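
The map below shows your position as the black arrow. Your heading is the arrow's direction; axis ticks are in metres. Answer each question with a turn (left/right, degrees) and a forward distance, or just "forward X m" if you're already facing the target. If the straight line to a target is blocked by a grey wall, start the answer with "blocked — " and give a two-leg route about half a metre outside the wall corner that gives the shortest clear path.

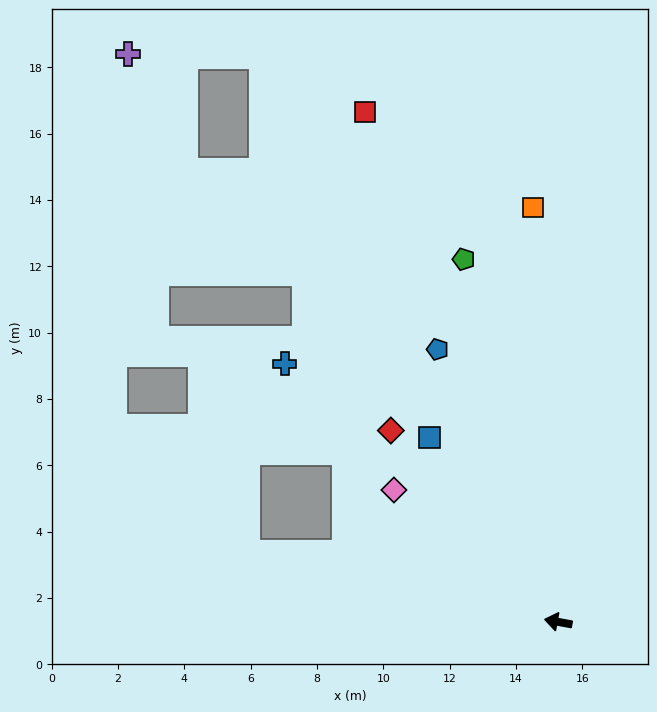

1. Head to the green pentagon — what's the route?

turn right 65°, forward 11.3 m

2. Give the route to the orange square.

turn right 76°, forward 12.5 m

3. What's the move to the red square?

turn right 59°, forward 16.4 m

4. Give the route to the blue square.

turn right 45°, forward 6.8 m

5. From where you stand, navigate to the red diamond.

turn right 38°, forward 7.7 m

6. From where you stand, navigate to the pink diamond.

turn right 28°, forward 6.4 m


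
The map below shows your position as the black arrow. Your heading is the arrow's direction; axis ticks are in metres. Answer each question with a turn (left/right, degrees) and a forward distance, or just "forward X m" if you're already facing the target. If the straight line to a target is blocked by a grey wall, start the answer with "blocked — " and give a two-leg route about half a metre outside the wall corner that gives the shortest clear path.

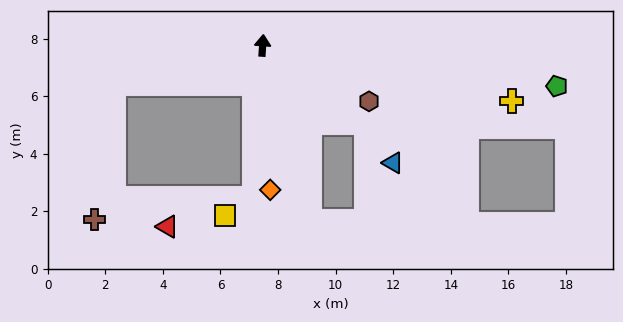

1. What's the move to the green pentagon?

turn right 94°, forward 10.3 m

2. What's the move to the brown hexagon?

turn right 114°, forward 4.2 m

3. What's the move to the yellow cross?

turn right 99°, forward 8.9 m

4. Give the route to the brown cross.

blocked — turn left 109°, forward 5.3 m, then turn left 66°, forward 4.7 m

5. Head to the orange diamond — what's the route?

turn right 173°, forward 5.0 m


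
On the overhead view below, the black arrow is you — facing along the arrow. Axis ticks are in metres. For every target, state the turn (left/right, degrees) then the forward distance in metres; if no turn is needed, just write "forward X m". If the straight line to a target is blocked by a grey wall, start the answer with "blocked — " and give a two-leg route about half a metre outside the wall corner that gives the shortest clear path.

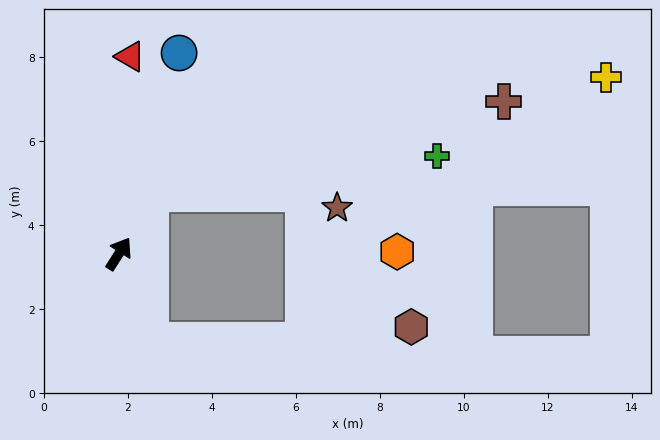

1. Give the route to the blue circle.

turn left 16°, forward 5.0 m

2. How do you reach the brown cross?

blocked — turn left 4°, forward 1.6 m, then turn right 47°, forward 8.7 m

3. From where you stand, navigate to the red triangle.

turn left 29°, forward 4.7 m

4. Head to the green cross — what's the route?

blocked — turn left 4°, forward 1.6 m, then turn right 54°, forward 6.9 m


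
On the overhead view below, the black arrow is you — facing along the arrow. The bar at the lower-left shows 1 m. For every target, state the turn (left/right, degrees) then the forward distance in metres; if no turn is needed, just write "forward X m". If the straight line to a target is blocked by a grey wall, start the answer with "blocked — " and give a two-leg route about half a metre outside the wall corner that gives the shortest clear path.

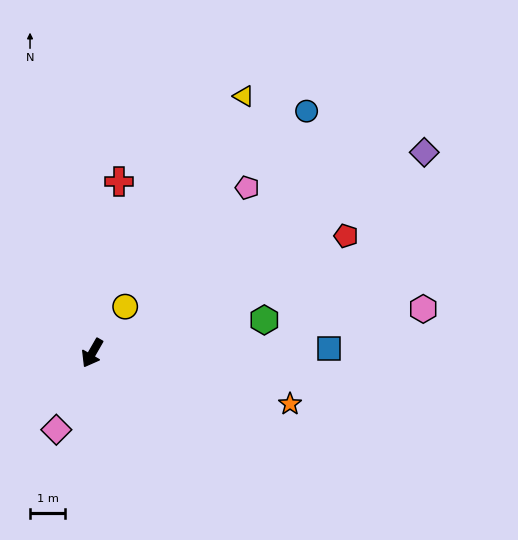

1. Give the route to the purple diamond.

turn left 151°, forward 11.1 m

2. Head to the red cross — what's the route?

turn right 159°, forward 5.0 m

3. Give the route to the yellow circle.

turn left 174°, forward 1.6 m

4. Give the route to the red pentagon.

turn left 145°, forward 8.0 m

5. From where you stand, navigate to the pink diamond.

turn left 5°, forward 2.4 m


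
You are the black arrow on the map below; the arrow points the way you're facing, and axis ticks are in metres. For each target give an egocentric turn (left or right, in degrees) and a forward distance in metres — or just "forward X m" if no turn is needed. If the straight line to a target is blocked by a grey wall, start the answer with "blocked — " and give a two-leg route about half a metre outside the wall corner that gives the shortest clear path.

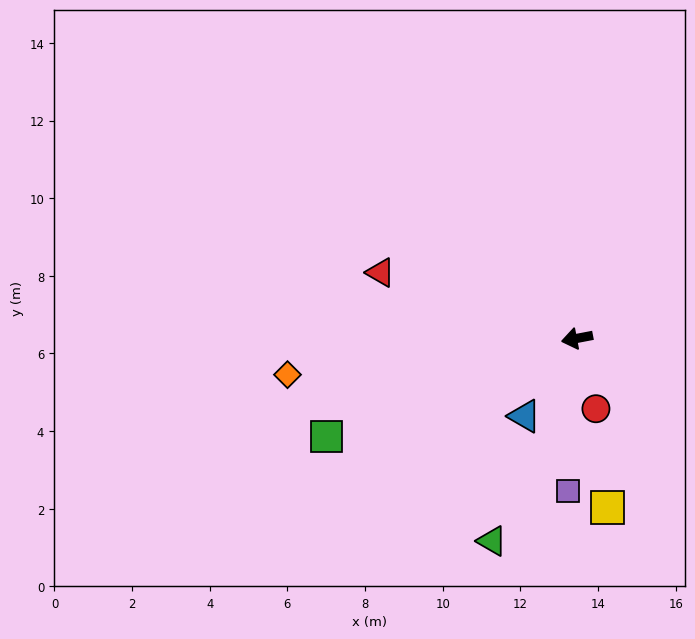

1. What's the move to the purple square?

turn left 76°, forward 3.9 m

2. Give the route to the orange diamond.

turn right 4°, forward 7.5 m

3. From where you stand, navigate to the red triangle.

turn right 29°, forward 5.3 m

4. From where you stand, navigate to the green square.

turn left 11°, forward 6.9 m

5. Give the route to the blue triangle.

turn left 45°, forward 2.4 m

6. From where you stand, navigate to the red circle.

turn left 94°, forward 1.9 m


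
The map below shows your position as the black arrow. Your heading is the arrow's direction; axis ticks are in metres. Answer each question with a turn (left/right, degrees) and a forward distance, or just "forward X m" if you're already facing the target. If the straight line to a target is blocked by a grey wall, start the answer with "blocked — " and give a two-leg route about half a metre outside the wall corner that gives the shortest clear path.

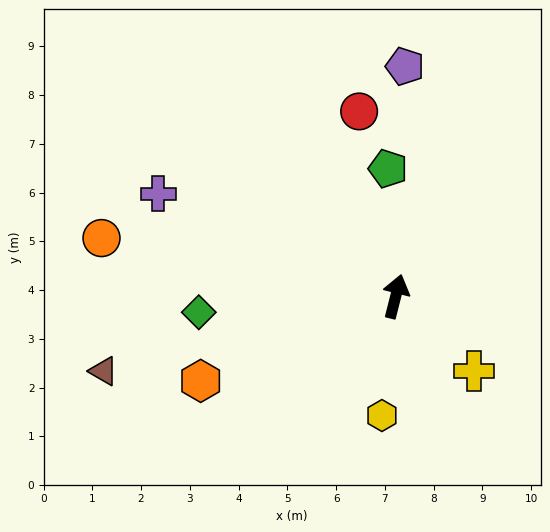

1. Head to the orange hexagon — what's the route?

turn left 128°, forward 4.4 m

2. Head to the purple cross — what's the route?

turn left 81°, forward 5.3 m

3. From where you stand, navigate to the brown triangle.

turn left 119°, forward 6.2 m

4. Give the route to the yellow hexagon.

turn right 172°, forward 2.5 m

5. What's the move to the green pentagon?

turn left 18°, forward 2.6 m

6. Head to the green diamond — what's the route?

turn left 109°, forward 4.1 m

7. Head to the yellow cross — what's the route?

turn right 119°, forward 2.2 m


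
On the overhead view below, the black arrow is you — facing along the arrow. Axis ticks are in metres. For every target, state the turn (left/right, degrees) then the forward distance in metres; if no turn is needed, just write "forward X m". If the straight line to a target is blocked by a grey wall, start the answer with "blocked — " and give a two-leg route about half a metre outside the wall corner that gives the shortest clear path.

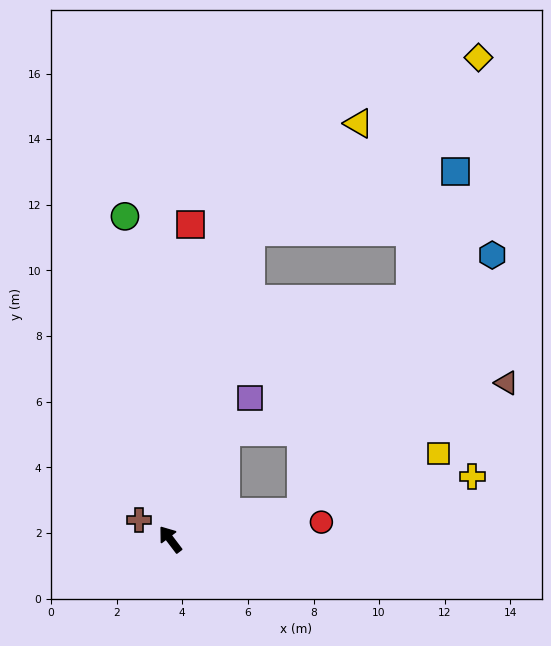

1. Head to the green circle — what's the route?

turn right 29°, forward 9.9 m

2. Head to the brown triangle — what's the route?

blocked — turn right 115°, forward 4.1 m, then turn left 20°, forward 7.4 m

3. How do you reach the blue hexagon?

blocked — turn right 115°, forward 4.1 m, then turn left 41°, forward 9.7 m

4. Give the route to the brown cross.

turn left 21°, forward 1.1 m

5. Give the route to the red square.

turn right 41°, forward 9.6 m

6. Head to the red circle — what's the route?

turn right 121°, forward 4.6 m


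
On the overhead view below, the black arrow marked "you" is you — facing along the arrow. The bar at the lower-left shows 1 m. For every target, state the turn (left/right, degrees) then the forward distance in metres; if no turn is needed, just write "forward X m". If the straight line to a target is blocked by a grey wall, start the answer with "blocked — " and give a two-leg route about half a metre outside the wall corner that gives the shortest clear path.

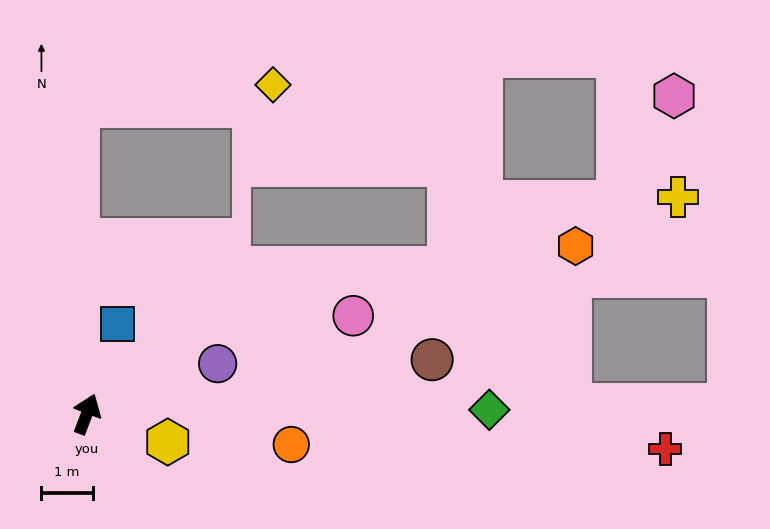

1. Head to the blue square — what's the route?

turn left 2°, forward 1.9 m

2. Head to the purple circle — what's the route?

turn right 48°, forward 2.7 m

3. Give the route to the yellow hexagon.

turn right 88°, forward 1.7 m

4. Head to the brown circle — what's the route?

turn right 60°, forward 6.8 m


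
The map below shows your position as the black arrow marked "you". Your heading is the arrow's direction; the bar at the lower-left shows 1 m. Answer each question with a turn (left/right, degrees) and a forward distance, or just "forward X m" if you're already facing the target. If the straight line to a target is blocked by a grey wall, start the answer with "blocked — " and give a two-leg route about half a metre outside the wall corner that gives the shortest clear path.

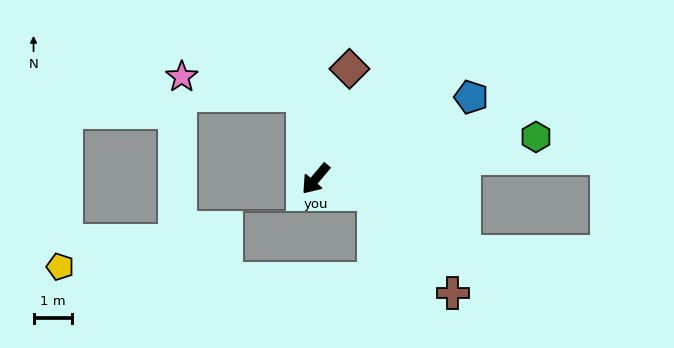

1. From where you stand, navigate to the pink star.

blocked — turn right 130°, forward 2.2 m, then turn left 71°, forward 3.2 m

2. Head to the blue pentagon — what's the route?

turn left 158°, forward 4.6 m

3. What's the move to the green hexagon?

turn left 141°, forward 5.9 m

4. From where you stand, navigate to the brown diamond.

turn right 157°, forward 3.0 m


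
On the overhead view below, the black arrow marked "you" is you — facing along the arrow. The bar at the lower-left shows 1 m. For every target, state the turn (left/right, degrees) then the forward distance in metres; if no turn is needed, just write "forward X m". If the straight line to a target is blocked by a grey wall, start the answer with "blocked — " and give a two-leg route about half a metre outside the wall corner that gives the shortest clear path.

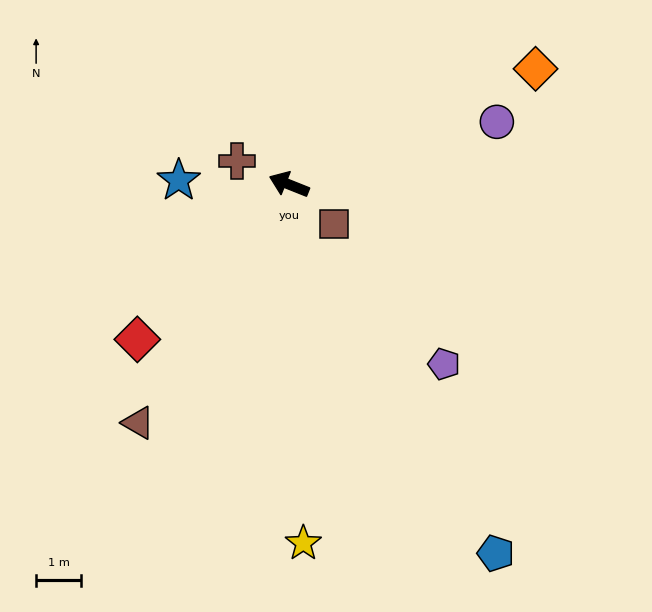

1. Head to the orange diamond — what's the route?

turn right 133°, forward 6.0 m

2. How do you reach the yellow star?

turn left 114°, forward 8.0 m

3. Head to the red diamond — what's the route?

turn left 67°, forward 4.8 m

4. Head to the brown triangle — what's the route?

turn left 79°, forward 6.3 m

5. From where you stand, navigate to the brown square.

turn left 160°, forward 1.3 m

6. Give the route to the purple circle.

turn right 141°, forward 4.8 m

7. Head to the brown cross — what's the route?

turn right 3°, forward 1.3 m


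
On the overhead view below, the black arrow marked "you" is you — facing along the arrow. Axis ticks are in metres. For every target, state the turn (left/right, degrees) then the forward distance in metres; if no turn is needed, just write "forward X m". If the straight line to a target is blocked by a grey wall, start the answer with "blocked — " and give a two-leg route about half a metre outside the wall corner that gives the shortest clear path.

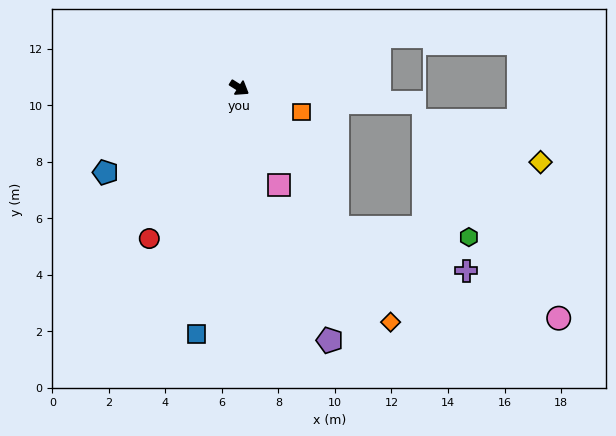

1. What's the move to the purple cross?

blocked — turn right 23°, forward 6.0 m, then turn left 37°, forward 4.8 m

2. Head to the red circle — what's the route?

turn right 89°, forward 6.2 m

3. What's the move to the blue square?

turn right 68°, forward 8.8 m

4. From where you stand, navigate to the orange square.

turn left 11°, forward 2.3 m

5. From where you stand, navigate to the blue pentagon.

turn right 115°, forward 5.6 m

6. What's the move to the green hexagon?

blocked — turn right 23°, forward 6.0 m, then turn left 51°, forward 4.7 m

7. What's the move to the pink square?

turn right 35°, forward 3.7 m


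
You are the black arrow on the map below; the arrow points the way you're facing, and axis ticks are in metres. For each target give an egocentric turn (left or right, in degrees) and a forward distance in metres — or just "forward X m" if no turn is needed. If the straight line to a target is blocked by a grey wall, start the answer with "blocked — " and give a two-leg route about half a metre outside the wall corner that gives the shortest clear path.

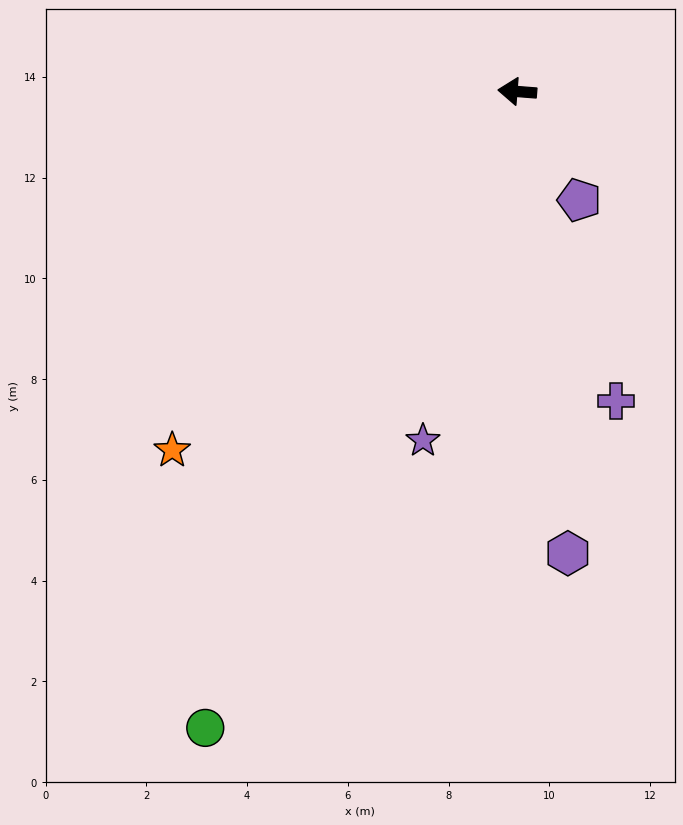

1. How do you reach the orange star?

turn left 51°, forward 9.9 m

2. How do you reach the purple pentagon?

turn left 124°, forward 2.5 m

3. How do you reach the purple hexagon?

turn left 101°, forward 9.2 m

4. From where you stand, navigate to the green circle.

turn left 68°, forward 14.1 m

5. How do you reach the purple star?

turn left 79°, forward 7.2 m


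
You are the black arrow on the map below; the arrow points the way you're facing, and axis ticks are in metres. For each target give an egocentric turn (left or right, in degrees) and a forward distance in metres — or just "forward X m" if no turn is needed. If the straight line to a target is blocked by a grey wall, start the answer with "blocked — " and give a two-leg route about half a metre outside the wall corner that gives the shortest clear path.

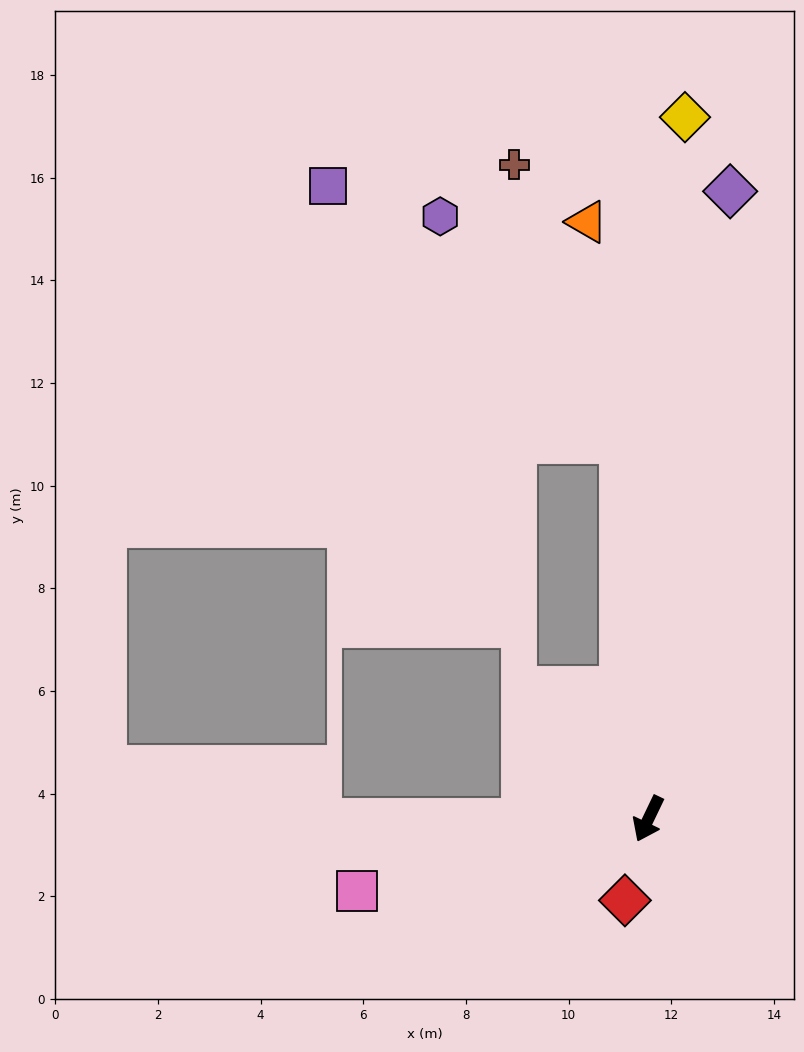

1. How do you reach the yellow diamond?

turn right 157°, forward 13.7 m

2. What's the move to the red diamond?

turn left 10°, forward 1.7 m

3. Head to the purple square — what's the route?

blocked — turn right 150°, forward 7.4 m, then turn left 45°, forward 7.6 m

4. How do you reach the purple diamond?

turn right 162°, forward 12.3 m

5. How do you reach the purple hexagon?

blocked — turn right 150°, forward 7.4 m, then turn left 34°, forward 5.6 m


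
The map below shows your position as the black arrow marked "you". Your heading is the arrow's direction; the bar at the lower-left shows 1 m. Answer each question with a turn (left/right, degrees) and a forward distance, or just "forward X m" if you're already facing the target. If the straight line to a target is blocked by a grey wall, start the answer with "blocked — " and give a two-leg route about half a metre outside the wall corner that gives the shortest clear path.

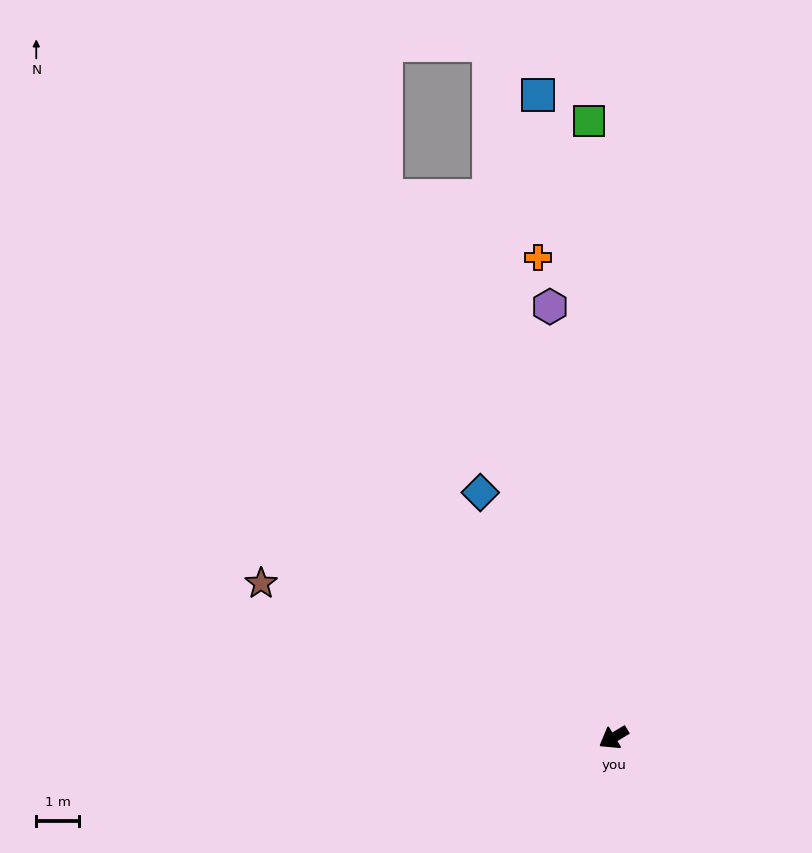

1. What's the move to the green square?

turn right 119°, forward 14.5 m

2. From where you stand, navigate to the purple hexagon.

turn right 113°, forward 10.3 m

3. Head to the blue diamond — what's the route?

turn right 93°, forward 6.6 m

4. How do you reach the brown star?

turn right 55°, forward 9.1 m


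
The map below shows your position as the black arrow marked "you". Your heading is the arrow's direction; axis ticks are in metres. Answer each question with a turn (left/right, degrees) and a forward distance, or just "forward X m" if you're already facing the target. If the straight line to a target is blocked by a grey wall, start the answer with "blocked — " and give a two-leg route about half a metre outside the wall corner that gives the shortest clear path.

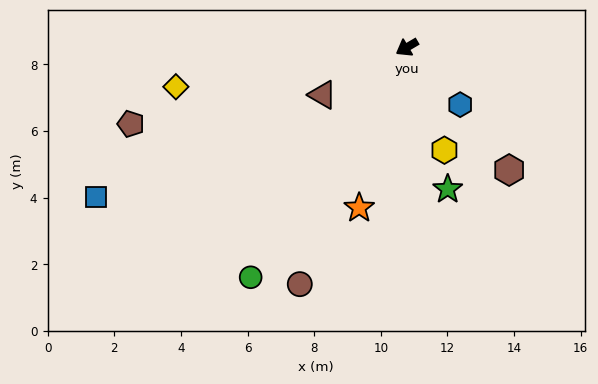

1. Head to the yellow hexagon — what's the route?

turn left 79°, forward 3.3 m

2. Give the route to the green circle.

turn left 25°, forward 8.3 m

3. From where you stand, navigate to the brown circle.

turn left 35°, forward 7.8 m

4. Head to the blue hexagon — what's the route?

turn left 102°, forward 2.3 m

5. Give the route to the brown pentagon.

turn right 15°, forward 8.6 m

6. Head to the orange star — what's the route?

turn left 43°, forward 5.0 m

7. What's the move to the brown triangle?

forward 2.9 m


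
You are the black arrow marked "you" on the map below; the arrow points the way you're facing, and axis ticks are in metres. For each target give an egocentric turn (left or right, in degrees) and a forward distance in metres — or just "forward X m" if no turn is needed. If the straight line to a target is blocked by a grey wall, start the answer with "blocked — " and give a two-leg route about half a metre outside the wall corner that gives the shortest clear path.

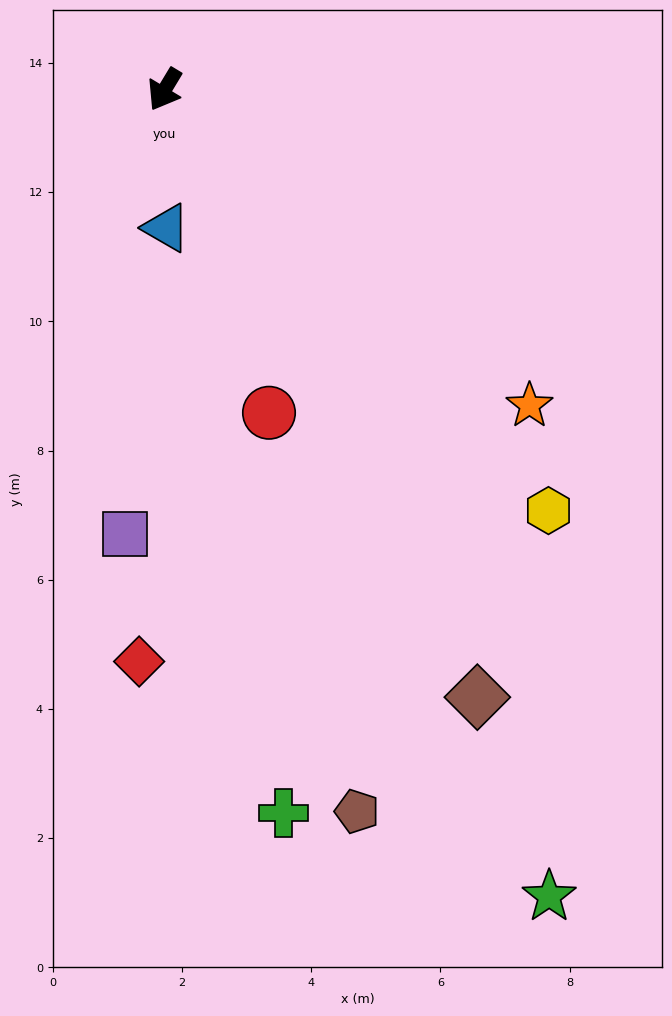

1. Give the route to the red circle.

turn left 49°, forward 5.3 m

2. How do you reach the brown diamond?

turn left 58°, forward 10.6 m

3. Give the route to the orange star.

turn left 80°, forward 7.5 m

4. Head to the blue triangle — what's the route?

turn left 32°, forward 2.1 m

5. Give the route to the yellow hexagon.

turn left 73°, forward 8.8 m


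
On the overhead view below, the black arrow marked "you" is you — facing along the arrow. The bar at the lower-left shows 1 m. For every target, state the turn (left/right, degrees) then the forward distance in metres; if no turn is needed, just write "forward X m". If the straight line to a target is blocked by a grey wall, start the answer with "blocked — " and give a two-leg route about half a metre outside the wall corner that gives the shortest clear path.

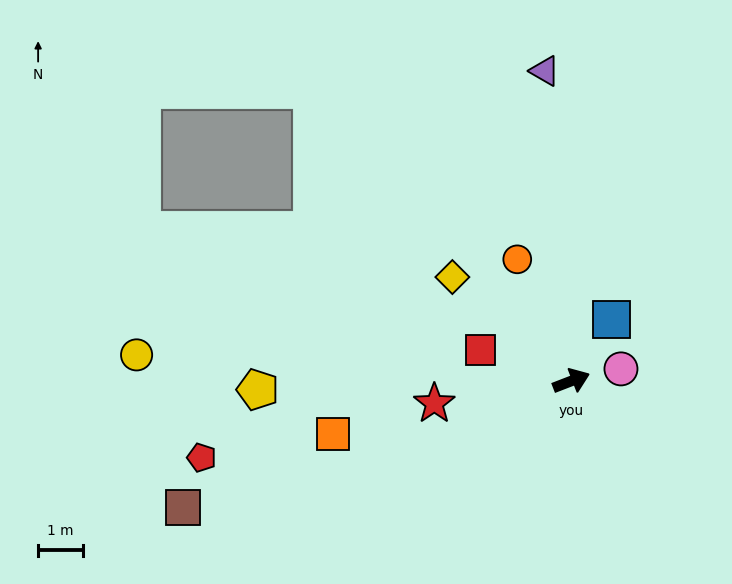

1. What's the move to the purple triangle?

turn left 74°, forward 6.9 m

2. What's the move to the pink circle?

turn right 7°, forward 1.1 m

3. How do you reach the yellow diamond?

turn left 118°, forward 3.5 m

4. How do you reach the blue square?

turn left 36°, forward 1.6 m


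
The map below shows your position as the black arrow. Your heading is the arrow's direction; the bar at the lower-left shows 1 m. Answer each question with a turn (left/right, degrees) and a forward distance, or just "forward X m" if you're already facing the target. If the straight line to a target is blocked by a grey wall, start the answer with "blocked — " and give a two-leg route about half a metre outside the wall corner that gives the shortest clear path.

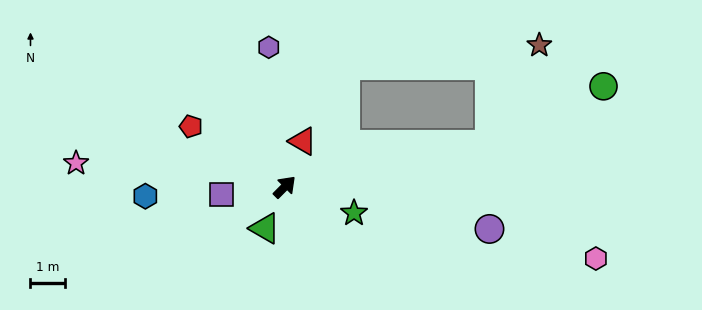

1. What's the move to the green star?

turn right 66°, forward 2.1 m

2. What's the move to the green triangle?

turn right 161°, forward 1.3 m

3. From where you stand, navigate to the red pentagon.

turn left 102°, forward 3.2 m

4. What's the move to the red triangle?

turn left 23°, forward 1.4 m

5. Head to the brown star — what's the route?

blocked — turn right 34°, forward 6.0 m, then turn left 52°, forward 3.2 m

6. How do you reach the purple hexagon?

turn left 51°, forward 4.0 m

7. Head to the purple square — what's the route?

turn left 142°, forward 1.8 m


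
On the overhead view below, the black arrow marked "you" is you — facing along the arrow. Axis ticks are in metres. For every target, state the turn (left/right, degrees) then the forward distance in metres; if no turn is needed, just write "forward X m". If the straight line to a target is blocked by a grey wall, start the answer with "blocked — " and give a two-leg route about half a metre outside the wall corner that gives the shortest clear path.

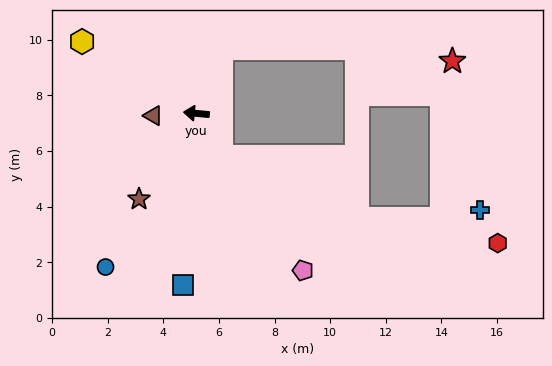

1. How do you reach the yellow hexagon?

turn right 27°, forward 4.9 m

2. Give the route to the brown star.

turn left 62°, forward 3.7 m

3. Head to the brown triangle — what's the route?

turn left 8°, forward 1.6 m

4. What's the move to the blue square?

turn left 91°, forward 6.2 m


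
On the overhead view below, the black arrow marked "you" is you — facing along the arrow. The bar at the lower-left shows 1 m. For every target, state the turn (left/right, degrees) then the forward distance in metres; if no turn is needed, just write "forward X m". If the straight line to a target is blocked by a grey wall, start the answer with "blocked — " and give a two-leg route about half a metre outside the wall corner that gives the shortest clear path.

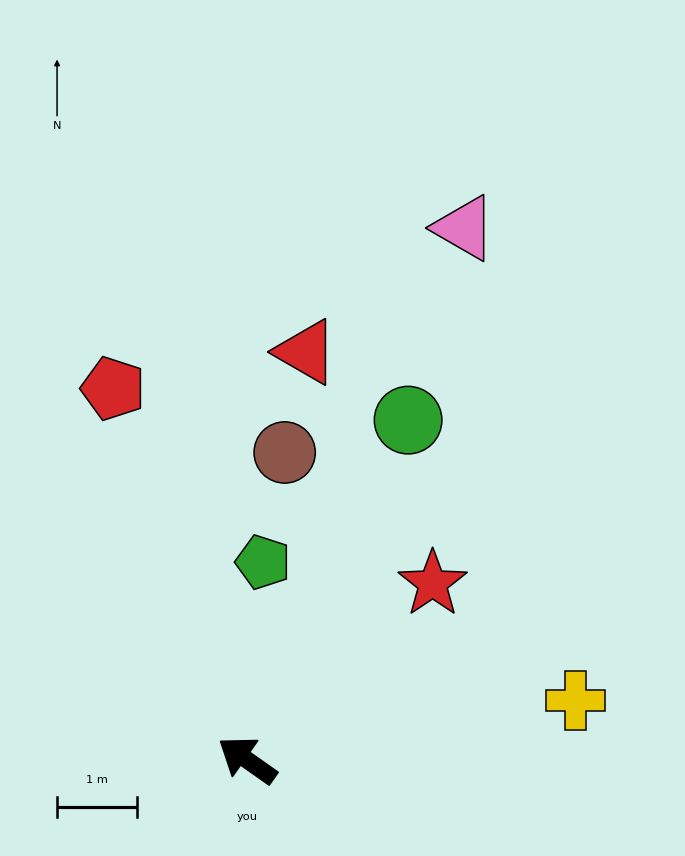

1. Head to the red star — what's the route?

turn right 101°, forward 3.2 m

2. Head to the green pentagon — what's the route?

turn right 59°, forward 2.5 m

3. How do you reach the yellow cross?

turn right 135°, forward 4.2 m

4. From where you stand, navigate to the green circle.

turn right 80°, forward 4.7 m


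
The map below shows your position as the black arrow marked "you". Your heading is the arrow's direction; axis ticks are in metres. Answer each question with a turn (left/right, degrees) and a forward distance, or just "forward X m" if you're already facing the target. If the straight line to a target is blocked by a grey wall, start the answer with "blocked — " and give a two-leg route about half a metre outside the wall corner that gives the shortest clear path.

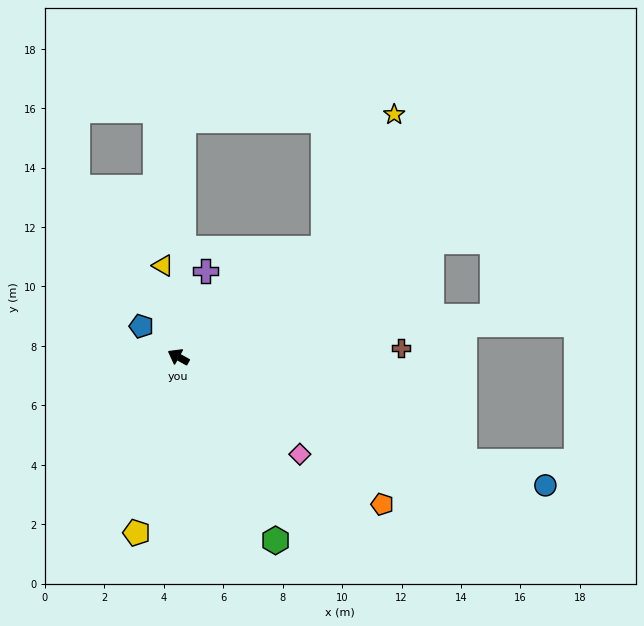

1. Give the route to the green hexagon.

turn left 147°, forward 7.0 m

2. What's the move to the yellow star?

blocked — turn right 114°, forward 6.1 m, then turn left 25°, forward 5.1 m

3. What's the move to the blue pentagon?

turn right 11°, forward 1.6 m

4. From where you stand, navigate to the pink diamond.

turn left 170°, forward 5.2 m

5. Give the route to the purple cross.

turn right 79°, forward 3.0 m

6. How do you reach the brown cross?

turn right 149°, forward 7.5 m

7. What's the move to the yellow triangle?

turn right 51°, forward 3.1 m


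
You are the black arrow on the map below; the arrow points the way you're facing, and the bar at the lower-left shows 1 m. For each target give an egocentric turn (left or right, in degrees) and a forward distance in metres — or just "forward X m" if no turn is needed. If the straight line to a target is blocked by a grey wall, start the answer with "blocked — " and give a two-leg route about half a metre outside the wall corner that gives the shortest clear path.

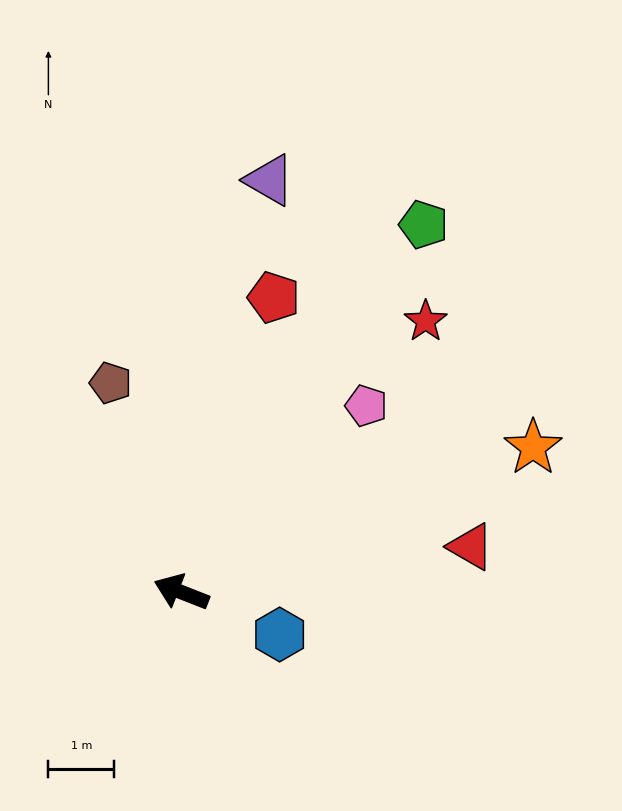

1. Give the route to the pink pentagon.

turn right 113°, forward 4.0 m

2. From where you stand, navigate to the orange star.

turn right 136°, forward 5.8 m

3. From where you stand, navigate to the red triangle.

turn right 150°, forward 4.5 m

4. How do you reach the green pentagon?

turn right 102°, forward 6.7 m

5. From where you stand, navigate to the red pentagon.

turn right 86°, forward 4.7 m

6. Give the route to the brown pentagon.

turn right 50°, forward 3.4 m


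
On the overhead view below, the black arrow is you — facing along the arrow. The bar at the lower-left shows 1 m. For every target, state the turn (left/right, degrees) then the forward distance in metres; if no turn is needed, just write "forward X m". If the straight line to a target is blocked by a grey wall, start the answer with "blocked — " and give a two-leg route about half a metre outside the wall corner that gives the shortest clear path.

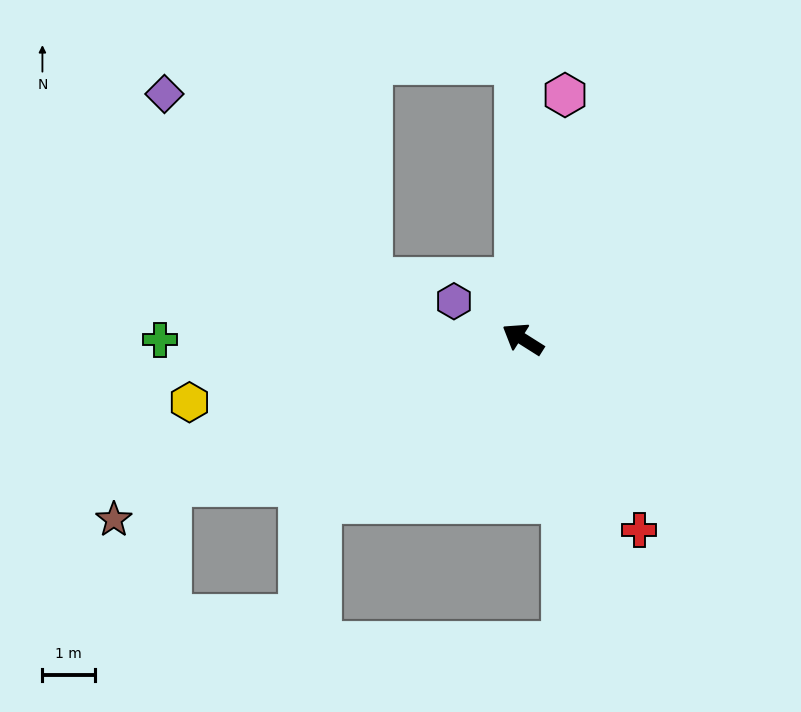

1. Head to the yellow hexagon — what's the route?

turn left 43°, forward 6.5 m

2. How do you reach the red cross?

turn left 154°, forward 4.3 m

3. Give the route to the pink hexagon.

turn right 68°, forward 4.8 m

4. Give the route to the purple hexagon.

turn left 3°, forward 1.5 m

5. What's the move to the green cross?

turn left 32°, forward 7.0 m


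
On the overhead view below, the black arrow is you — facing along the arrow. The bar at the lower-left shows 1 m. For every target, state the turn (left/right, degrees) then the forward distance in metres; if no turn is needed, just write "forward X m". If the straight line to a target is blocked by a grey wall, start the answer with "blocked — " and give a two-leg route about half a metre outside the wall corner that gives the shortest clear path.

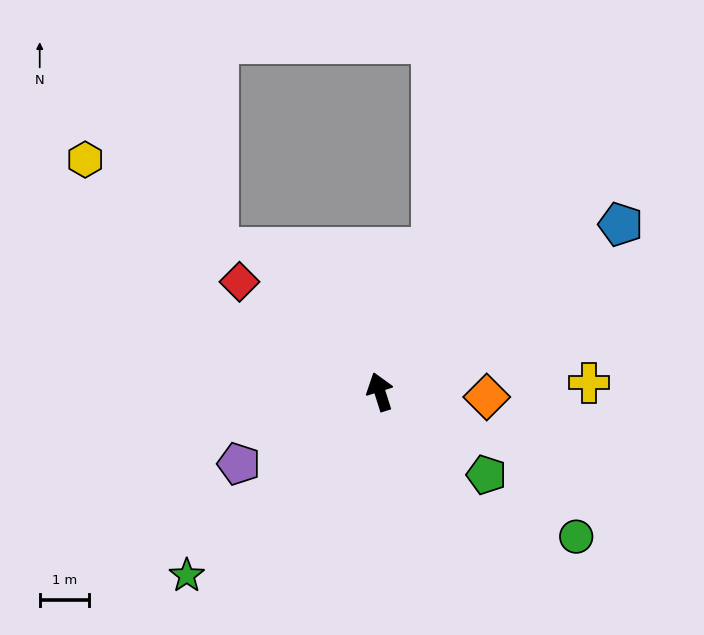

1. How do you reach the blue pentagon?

turn right 73°, forward 6.0 m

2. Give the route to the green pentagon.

turn right 146°, forward 2.8 m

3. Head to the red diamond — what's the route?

turn left 34°, forward 3.6 m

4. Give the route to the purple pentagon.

turn left 99°, forward 3.2 m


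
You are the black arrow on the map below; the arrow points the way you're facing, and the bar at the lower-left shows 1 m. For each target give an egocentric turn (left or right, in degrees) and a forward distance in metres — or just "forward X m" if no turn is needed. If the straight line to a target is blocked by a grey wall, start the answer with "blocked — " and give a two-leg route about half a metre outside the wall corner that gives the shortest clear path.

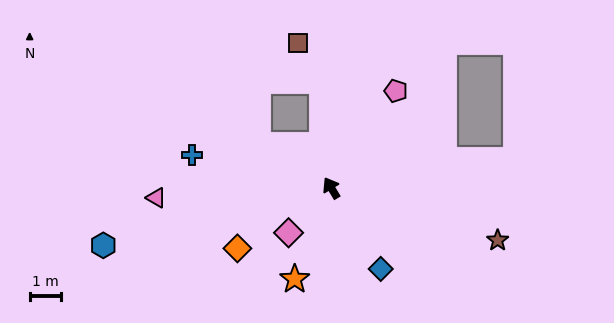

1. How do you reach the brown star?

turn right 139°, forward 5.6 m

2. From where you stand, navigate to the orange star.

turn left 127°, forward 3.2 m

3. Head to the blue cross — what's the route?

turn left 46°, forward 4.6 m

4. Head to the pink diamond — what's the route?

turn left 105°, forward 2.0 m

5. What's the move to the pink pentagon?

turn right 65°, forward 3.8 m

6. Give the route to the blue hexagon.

turn left 73°, forward 7.6 m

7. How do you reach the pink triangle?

turn left 62°, forward 5.7 m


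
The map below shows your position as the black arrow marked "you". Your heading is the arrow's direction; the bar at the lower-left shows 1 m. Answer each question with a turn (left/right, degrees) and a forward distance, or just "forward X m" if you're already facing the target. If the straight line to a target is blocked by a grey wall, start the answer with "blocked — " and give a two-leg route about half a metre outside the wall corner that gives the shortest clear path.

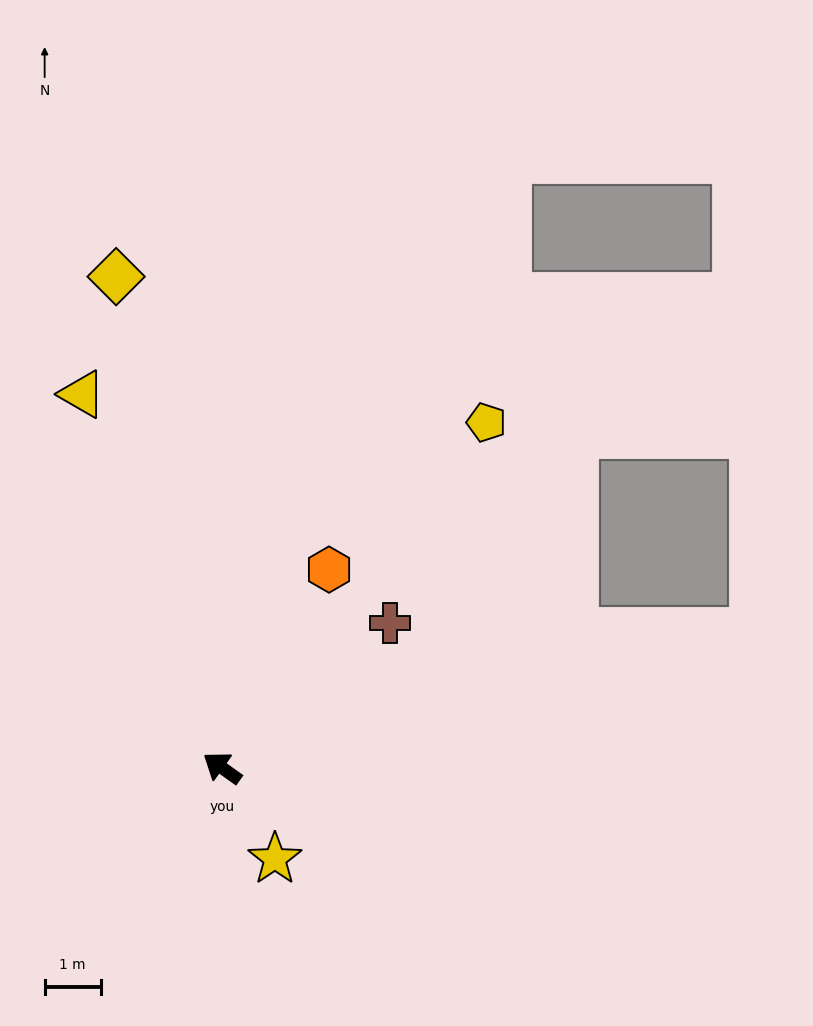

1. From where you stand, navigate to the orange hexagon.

turn right 83°, forward 4.0 m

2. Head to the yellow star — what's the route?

turn left 156°, forward 1.9 m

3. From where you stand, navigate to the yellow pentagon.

turn right 92°, forward 7.8 m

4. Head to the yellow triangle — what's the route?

turn right 34°, forward 7.1 m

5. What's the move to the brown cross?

turn right 104°, forward 4.0 m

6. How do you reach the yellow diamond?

turn right 42°, forward 9.0 m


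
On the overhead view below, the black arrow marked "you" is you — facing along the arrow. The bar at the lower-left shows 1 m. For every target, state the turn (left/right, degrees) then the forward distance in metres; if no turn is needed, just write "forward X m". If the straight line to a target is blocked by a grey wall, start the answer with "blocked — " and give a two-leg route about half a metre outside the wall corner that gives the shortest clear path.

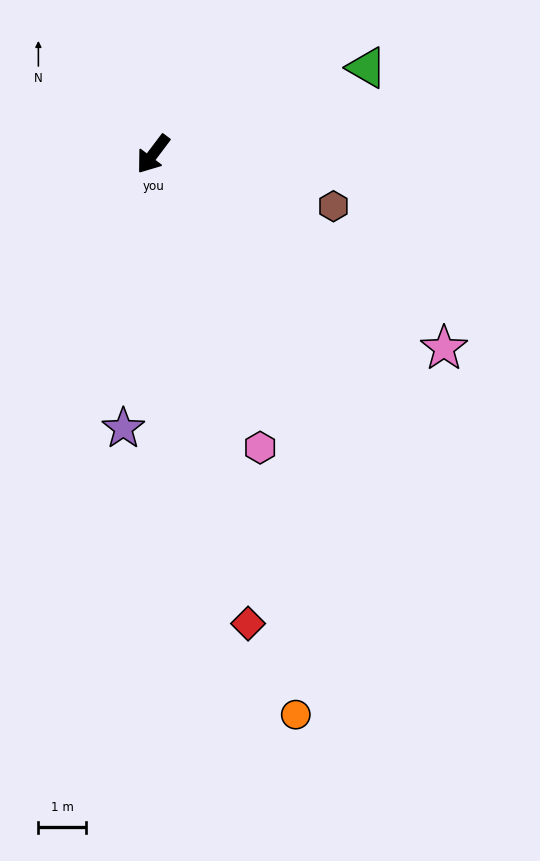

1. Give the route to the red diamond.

turn left 49°, forward 10.0 m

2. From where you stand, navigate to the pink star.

turn left 93°, forward 7.3 m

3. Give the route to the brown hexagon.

turn left 111°, forward 3.9 m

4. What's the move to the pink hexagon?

turn left 57°, forward 6.5 m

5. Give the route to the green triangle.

turn left 149°, forward 4.8 m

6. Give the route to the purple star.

turn left 31°, forward 5.7 m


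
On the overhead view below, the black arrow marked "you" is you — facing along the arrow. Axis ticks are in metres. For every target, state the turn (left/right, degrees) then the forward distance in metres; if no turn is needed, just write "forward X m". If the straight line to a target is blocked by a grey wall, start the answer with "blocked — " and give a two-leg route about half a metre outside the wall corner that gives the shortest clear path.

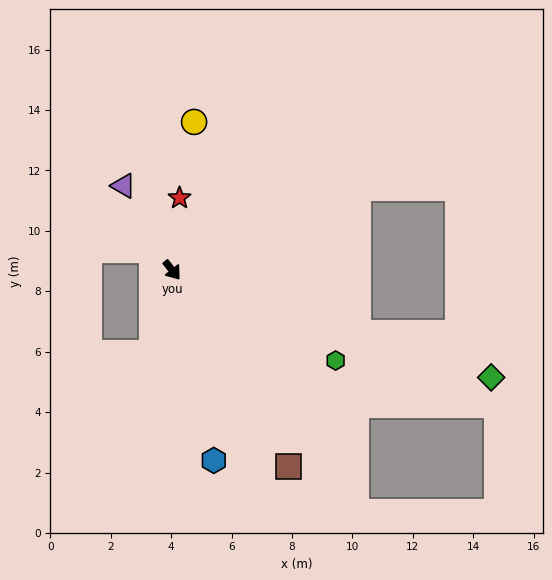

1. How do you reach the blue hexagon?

turn right 26°, forward 6.4 m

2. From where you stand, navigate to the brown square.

turn right 7°, forward 7.6 m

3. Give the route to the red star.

turn left 136°, forward 2.4 m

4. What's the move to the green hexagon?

turn left 23°, forward 6.2 m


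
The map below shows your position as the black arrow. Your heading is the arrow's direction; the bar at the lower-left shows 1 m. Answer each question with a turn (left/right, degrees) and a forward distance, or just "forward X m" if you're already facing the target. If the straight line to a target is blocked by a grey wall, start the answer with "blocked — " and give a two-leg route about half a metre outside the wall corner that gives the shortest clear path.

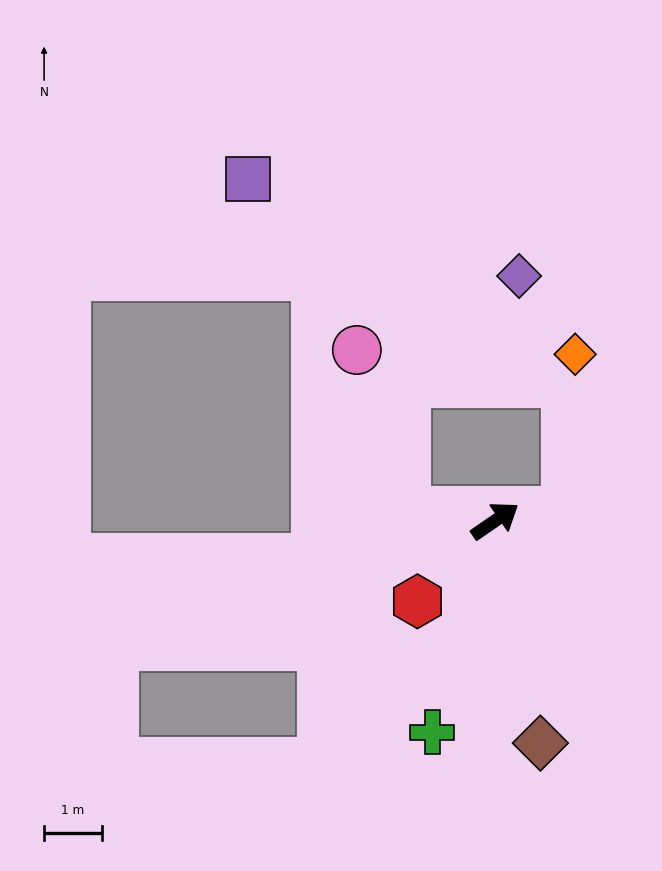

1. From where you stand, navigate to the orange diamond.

blocked — turn right 26°, forward 1.2 m, then turn left 78°, forward 2.7 m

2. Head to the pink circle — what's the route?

blocked — turn left 139°, forward 1.6 m, then turn right 66°, forward 2.9 m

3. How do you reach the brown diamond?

turn right 113°, forward 3.9 m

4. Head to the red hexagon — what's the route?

turn right 168°, forward 1.9 m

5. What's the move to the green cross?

turn right 141°, forward 3.8 m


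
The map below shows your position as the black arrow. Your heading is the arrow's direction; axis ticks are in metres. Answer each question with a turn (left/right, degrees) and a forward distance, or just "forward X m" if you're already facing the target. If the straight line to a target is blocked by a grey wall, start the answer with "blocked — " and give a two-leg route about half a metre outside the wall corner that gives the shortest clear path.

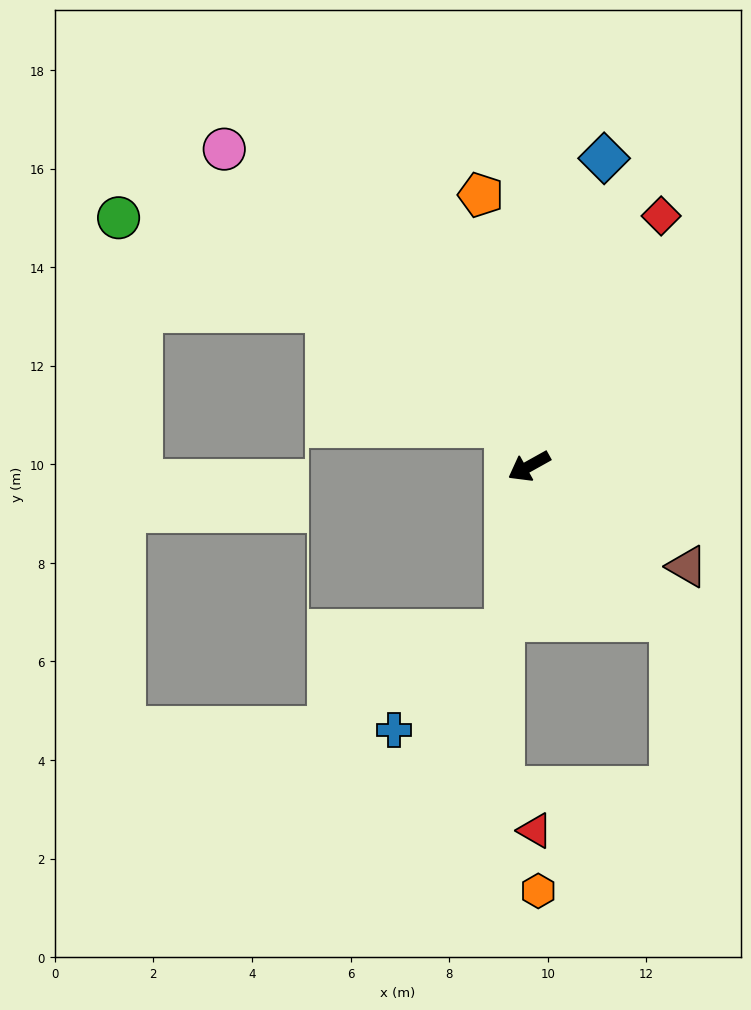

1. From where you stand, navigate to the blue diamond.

turn right 133°, forward 6.4 m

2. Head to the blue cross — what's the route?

blocked — turn left 52°, forward 3.4 m, then turn right 39°, forward 3.0 m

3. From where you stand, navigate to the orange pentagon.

turn right 109°, forward 5.6 m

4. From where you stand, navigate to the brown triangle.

turn left 118°, forward 3.8 m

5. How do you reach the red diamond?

turn right 147°, forward 5.7 m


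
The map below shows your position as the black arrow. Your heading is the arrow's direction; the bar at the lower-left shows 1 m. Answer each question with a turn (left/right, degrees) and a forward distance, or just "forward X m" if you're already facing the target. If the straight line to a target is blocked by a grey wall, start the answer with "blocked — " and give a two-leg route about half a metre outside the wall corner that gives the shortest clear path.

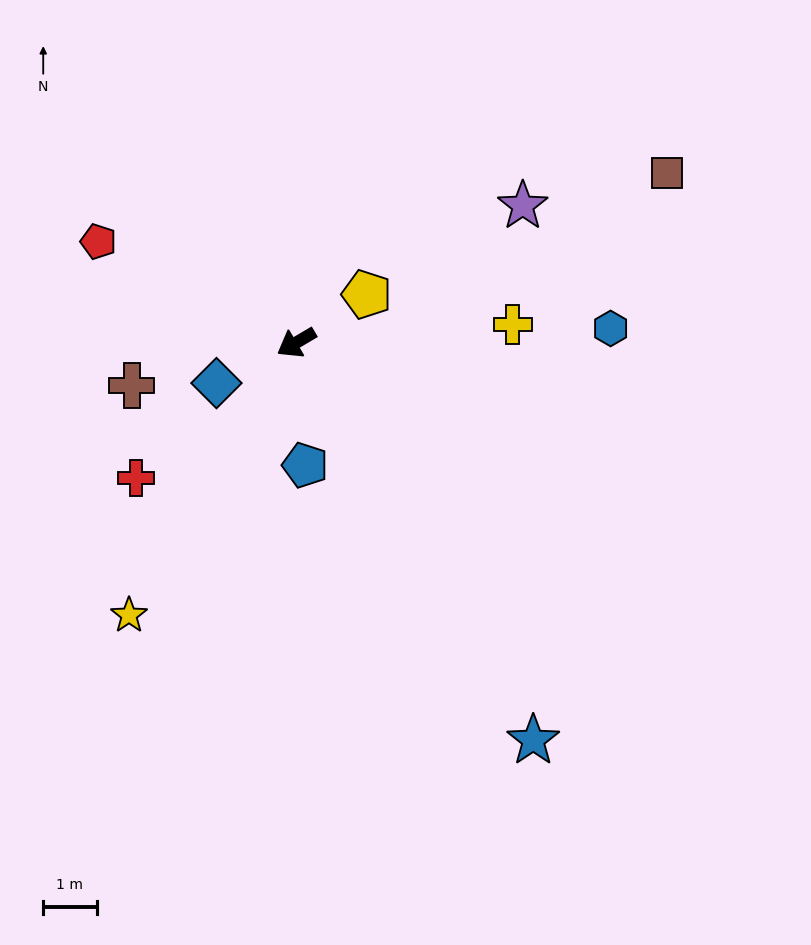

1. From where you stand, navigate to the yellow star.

turn left 28°, forward 6.0 m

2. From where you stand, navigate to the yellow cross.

turn left 154°, forward 4.1 m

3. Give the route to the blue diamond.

turn right 4°, forward 1.7 m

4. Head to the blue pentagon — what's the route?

turn left 64°, forward 2.3 m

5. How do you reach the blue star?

turn left 90°, forward 8.7 m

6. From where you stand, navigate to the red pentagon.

turn right 58°, forward 4.2 m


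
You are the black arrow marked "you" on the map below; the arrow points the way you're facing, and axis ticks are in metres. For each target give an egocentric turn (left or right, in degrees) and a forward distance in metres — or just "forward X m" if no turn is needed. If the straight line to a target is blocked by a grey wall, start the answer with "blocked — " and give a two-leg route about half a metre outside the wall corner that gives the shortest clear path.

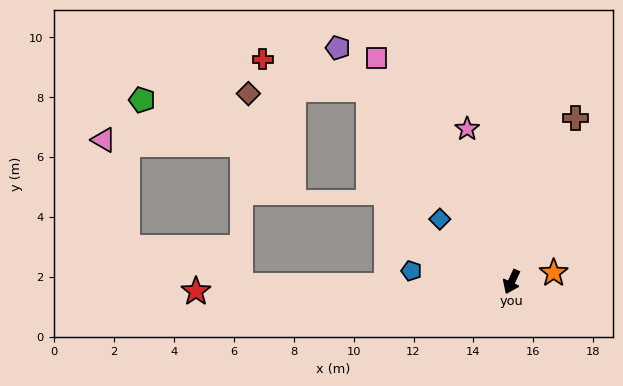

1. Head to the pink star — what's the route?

turn right 139°, forward 5.3 m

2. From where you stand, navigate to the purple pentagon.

turn right 119°, forward 9.7 m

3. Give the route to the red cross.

blocked — turn right 119°, forward 8.0 m, then turn left 38°, forward 3.6 m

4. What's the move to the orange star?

turn left 127°, forward 1.4 m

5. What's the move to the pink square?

turn right 124°, forward 8.7 m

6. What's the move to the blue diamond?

turn right 107°, forward 3.2 m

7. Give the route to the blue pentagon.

turn right 72°, forward 3.4 m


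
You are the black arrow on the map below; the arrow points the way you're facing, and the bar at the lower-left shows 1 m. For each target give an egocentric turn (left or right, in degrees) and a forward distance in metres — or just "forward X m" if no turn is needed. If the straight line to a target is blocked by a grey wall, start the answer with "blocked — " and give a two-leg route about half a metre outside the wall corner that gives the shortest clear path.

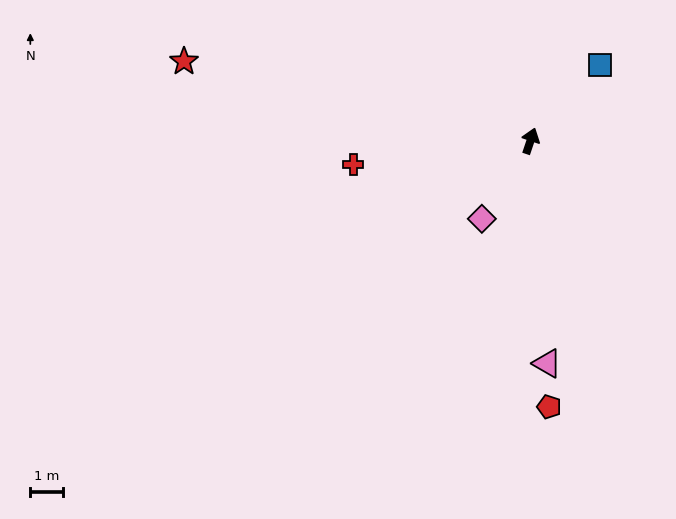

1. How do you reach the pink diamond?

turn left 167°, forward 2.8 m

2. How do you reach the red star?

turn left 96°, forward 10.8 m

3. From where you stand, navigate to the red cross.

turn left 116°, forward 5.4 m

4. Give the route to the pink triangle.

turn right 157°, forward 6.8 m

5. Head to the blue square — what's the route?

turn right 24°, forward 3.1 m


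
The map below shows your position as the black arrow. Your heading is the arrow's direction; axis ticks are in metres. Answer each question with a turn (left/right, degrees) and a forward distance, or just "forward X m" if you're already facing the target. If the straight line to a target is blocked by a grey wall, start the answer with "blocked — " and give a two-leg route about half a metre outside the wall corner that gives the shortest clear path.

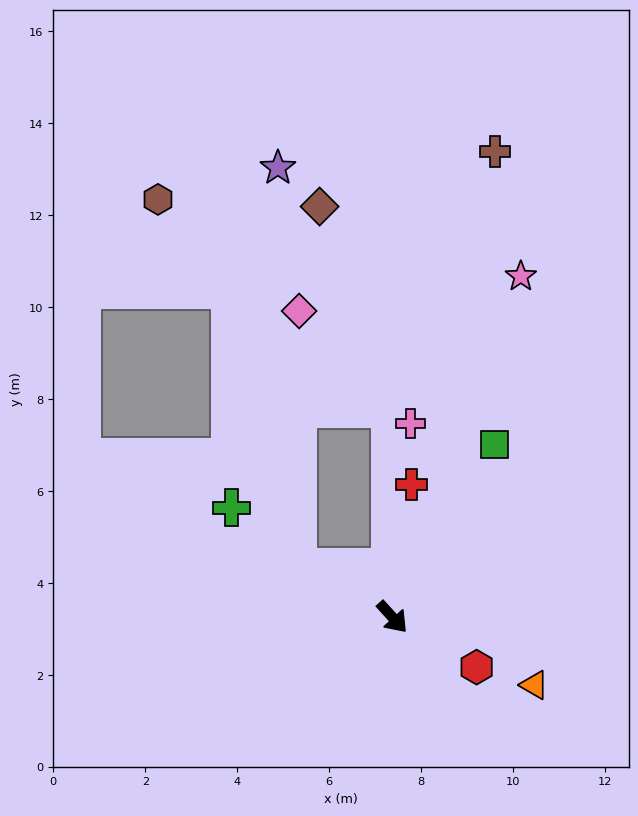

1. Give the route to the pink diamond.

blocked — turn right 160°, forward 2.3 m, then turn right 63°, forward 5.6 m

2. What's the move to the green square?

turn left 107°, forward 4.4 m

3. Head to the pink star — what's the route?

turn left 117°, forward 7.9 m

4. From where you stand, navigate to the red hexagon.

turn left 17°, forward 2.1 m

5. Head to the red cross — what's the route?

turn left 130°, forward 2.9 m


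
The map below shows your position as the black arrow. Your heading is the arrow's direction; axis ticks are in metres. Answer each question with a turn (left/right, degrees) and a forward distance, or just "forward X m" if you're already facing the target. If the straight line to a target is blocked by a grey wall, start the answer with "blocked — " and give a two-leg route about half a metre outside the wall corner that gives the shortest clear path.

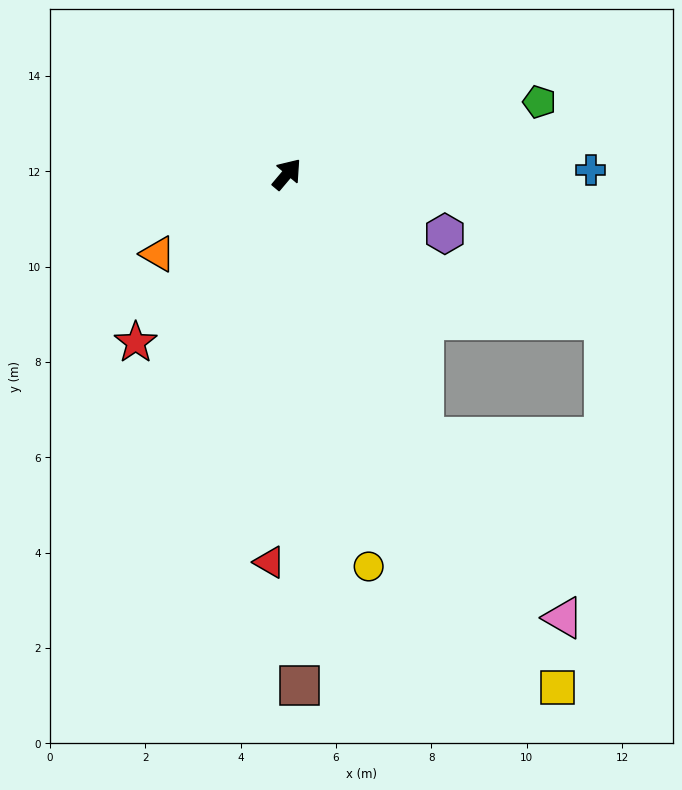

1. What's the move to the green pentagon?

turn right 34°, forward 5.5 m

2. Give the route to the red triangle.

turn right 142°, forward 8.1 m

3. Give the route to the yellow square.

turn right 112°, forward 12.2 m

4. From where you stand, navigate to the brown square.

turn right 138°, forward 10.7 m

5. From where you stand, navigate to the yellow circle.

turn right 128°, forward 8.4 m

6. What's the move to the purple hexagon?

turn right 71°, forward 3.5 m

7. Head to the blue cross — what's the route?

turn right 49°, forward 6.4 m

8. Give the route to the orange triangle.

turn left 162°, forward 3.2 m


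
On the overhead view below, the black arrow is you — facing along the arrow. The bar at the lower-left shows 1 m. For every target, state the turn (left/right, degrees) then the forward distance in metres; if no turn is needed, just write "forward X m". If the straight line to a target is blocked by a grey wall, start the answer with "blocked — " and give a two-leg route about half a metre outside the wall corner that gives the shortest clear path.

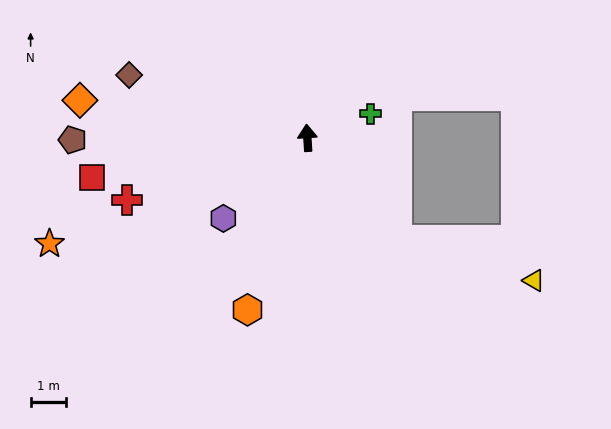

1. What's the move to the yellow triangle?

blocked — turn right 142°, forward 3.9 m, then turn left 32°, forward 4.0 m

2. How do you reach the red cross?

turn left 105°, forward 5.4 m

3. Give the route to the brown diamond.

turn left 67°, forward 5.4 m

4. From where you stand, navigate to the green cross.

turn right 73°, forward 1.9 m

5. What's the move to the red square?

turn left 97°, forward 6.2 m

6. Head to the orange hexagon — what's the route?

turn left 157°, forward 5.2 m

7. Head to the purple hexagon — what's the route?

turn left 130°, forward 3.3 m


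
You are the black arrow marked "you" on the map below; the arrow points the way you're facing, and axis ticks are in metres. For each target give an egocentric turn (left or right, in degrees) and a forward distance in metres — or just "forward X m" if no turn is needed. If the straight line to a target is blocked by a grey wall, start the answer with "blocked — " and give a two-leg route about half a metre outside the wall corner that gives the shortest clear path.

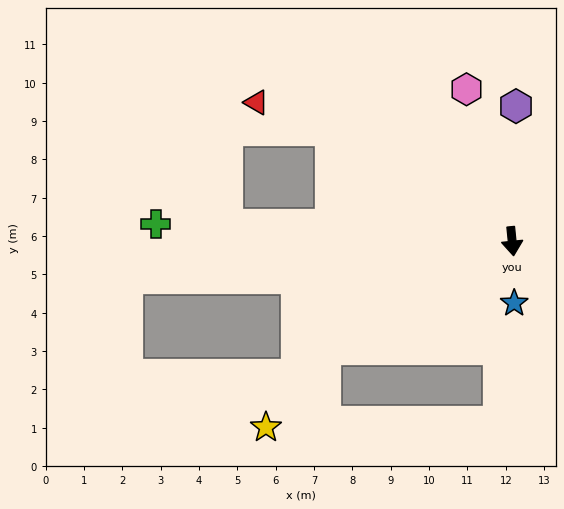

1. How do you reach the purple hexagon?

turn left 173°, forward 3.5 m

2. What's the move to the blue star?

turn right 4°, forward 1.6 m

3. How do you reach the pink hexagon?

turn right 169°, forward 4.1 m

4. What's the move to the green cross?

turn right 98°, forward 9.3 m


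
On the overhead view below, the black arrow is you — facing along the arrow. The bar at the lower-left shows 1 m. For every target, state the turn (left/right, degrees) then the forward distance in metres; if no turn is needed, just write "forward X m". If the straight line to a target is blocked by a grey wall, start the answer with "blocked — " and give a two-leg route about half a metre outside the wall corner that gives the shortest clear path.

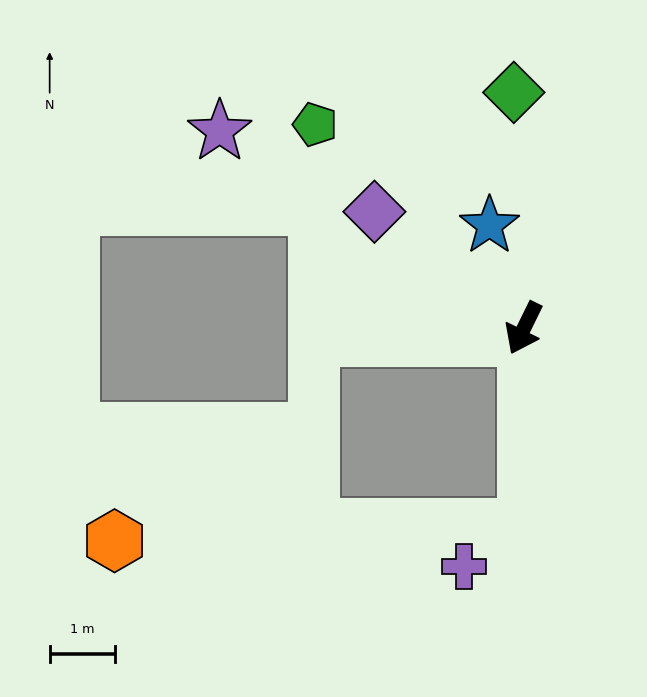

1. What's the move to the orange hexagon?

blocked — turn left 27°, forward 3.0 m, then turn right 89°, forward 6.2 m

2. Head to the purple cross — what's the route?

blocked — turn left 27°, forward 3.0 m, then turn right 58°, forward 1.1 m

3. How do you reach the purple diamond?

turn right 102°, forward 2.9 m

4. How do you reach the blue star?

turn right 135°, forward 1.6 m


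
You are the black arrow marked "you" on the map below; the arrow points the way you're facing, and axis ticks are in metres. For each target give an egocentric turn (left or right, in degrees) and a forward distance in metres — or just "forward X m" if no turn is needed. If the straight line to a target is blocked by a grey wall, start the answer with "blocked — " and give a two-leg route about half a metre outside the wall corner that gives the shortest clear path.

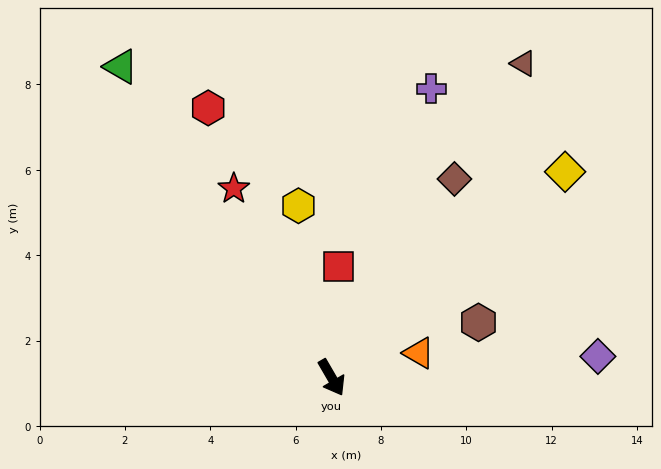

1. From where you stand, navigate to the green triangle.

turn right 176°, forward 8.8 m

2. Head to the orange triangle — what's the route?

turn left 76°, forward 2.1 m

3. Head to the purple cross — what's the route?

turn left 131°, forward 7.2 m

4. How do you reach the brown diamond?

turn left 118°, forward 5.5 m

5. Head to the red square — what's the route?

turn left 146°, forward 2.6 m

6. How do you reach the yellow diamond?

turn left 101°, forward 7.3 m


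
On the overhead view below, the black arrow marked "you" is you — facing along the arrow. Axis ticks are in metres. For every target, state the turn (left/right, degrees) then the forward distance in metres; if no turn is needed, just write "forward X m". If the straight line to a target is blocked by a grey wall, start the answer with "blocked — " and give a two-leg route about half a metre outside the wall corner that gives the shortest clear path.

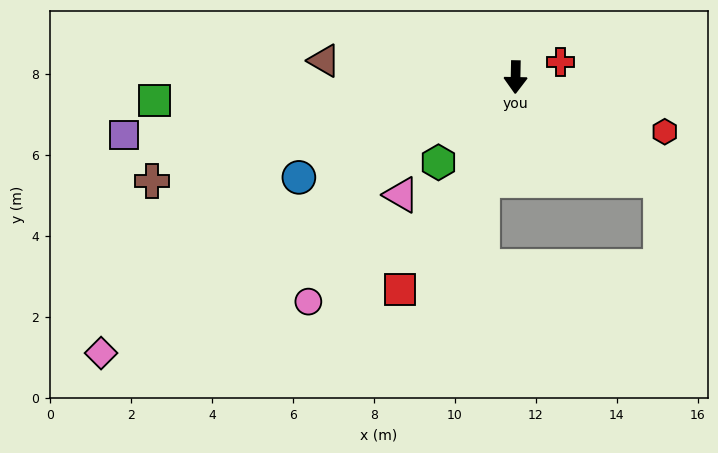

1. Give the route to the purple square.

turn right 81°, forward 9.8 m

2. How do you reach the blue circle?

turn right 64°, forward 5.9 m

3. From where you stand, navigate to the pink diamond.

turn right 55°, forward 12.3 m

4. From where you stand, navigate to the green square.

turn right 85°, forward 8.9 m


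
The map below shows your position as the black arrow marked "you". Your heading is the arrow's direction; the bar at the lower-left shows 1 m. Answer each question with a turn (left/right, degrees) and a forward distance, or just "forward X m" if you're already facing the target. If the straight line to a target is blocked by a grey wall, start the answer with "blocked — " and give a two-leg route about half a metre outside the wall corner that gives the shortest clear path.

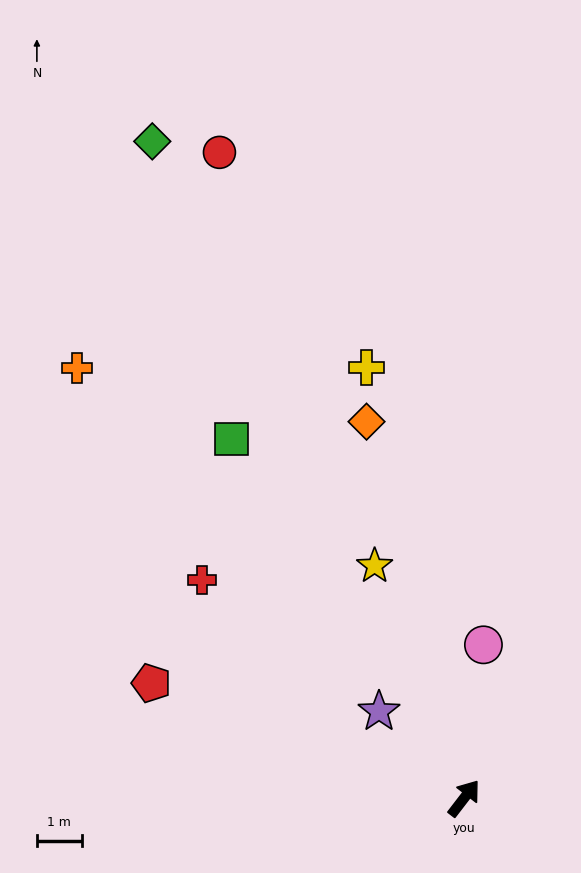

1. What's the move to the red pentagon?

turn left 107°, forward 7.4 m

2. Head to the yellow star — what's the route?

turn left 59°, forward 5.5 m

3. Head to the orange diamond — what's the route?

turn left 52°, forward 8.7 m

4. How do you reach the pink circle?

turn left 30°, forward 3.4 m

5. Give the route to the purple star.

turn left 82°, forward 2.7 m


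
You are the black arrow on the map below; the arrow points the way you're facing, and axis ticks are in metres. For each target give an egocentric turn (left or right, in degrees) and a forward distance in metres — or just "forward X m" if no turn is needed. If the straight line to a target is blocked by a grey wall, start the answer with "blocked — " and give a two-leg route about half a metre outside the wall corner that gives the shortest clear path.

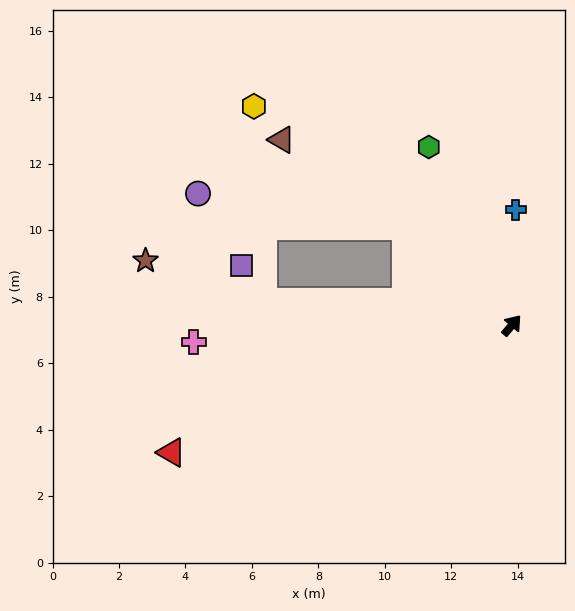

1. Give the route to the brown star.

blocked — turn left 125°, forward 7.5 m, then turn right 14°, forward 3.8 m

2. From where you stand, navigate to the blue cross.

turn left 38°, forward 3.5 m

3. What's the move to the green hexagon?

turn left 65°, forward 5.9 m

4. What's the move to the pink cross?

turn left 133°, forward 9.6 m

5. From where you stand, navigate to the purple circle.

blocked — turn left 87°, forward 4.4 m, then turn left 34°, forward 6.3 m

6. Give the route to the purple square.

blocked — turn left 125°, forward 7.5 m, then turn right 54°, forward 1.3 m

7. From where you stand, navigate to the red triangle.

turn left 151°, forward 10.9 m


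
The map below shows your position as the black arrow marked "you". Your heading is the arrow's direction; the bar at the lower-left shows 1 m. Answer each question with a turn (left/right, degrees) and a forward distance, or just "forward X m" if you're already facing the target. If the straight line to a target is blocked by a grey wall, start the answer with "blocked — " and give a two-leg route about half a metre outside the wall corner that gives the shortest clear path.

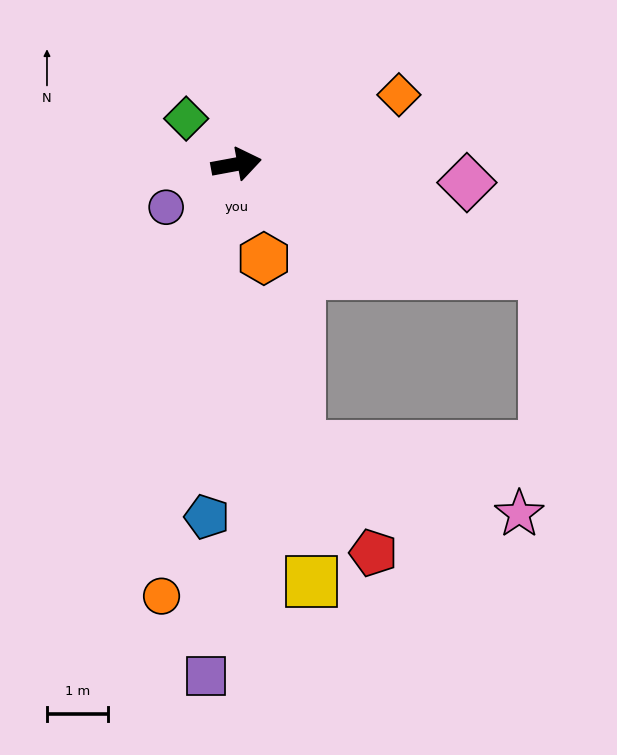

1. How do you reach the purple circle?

turn right 159°, forward 1.3 m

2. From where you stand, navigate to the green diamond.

turn left 127°, forward 1.1 m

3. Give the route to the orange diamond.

turn left 13°, forward 2.9 m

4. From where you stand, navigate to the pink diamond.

turn right 15°, forward 3.8 m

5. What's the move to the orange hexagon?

turn right 84°, forward 1.6 m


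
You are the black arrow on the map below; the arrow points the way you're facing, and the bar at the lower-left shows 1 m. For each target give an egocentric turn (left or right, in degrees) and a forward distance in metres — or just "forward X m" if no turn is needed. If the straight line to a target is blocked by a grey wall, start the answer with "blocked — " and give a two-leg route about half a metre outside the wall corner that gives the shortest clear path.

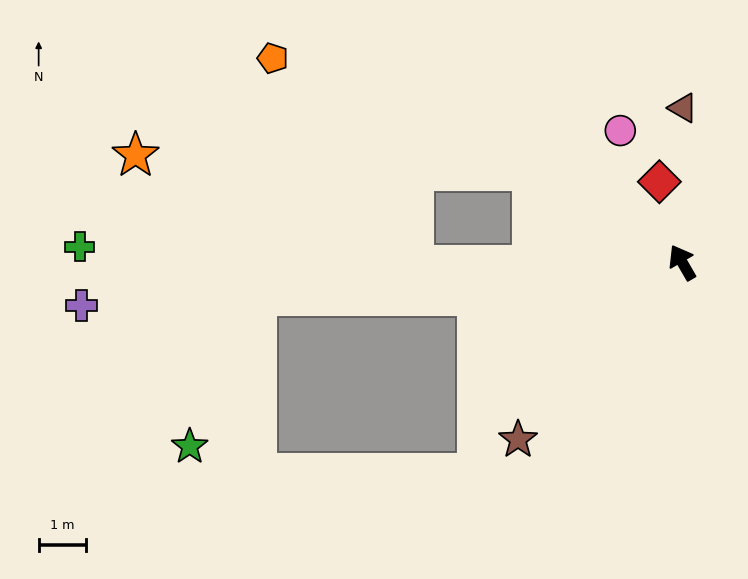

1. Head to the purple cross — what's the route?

turn left 64°, forward 12.7 m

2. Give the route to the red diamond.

turn right 14°, forward 1.8 m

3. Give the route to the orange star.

blocked — turn left 61°, forward 5.7 m, then turn right 23°, forward 6.3 m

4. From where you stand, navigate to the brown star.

turn left 107°, forward 5.1 m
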